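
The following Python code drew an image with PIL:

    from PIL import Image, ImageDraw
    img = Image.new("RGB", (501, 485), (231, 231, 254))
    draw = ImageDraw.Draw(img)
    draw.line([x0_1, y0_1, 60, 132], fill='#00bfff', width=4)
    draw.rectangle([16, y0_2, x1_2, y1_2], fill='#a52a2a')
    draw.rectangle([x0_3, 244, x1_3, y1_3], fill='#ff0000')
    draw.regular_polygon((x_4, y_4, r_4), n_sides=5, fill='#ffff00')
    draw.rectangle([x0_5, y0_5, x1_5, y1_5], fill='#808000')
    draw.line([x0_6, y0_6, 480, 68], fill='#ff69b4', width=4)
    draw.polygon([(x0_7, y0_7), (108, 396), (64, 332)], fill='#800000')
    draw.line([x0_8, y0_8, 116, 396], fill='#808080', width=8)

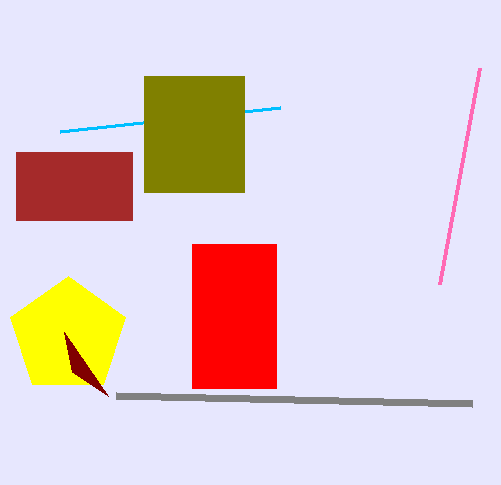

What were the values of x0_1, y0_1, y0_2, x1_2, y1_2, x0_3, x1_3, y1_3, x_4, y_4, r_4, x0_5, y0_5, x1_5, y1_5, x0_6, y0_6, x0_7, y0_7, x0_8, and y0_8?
x0_1 = 280
y0_1 = 108
y0_2 = 152
x1_2 = 132
y1_2 = 220
x0_3 = 192
x1_3 = 276
y1_3 = 388
x_4 = 68
y_4 = 336
r_4 = 60
x0_5 = 144
y0_5 = 76
x1_5 = 244
y1_5 = 192
x0_6 = 440
y0_6 = 284
x0_7 = 72
y0_7 = 372
x0_8 = 472
y0_8 = 404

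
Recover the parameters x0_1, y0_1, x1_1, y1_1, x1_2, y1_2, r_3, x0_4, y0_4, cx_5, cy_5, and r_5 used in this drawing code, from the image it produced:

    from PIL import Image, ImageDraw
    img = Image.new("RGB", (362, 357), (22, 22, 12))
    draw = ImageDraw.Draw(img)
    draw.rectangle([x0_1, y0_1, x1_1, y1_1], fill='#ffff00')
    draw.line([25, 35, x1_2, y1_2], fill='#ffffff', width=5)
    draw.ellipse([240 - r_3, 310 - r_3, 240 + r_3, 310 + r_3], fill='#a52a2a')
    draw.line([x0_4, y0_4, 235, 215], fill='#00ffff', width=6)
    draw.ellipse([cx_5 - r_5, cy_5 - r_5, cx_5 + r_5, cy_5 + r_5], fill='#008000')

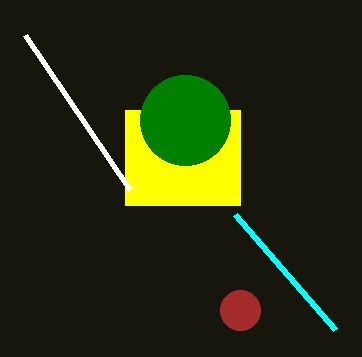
x0_1 = 125; y0_1 = 110; x1_1 = 240; y1_1 = 205; x1_2 = 130; y1_2 = 190; r_3 = 20; x0_4 = 335; y0_4 = 330; cx_5 = 185; cy_5 = 120; r_5 = 45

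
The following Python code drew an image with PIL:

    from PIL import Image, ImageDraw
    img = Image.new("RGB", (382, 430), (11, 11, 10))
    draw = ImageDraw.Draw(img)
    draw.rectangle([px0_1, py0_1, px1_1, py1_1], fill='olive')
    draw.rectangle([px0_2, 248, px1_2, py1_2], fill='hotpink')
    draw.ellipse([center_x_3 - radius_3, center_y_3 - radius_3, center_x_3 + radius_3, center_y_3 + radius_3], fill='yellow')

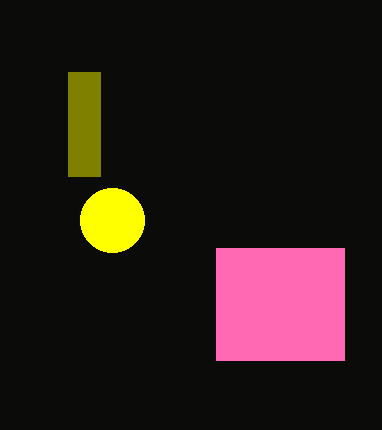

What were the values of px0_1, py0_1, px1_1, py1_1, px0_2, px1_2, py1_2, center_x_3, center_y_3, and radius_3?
px0_1 = 68, py0_1 = 72, px1_1 = 100, py1_1 = 176, px0_2 = 216, px1_2 = 344, py1_2 = 360, center_x_3 = 112, center_y_3 = 220, radius_3 = 32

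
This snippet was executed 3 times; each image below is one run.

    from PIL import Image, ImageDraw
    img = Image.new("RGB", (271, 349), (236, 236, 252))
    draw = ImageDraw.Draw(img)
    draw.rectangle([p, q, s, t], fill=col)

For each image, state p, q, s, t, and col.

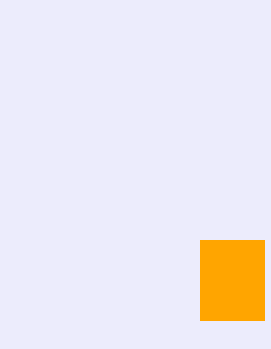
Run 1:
p = 200; q = 240; s = 264; t = 320; col = 'orange'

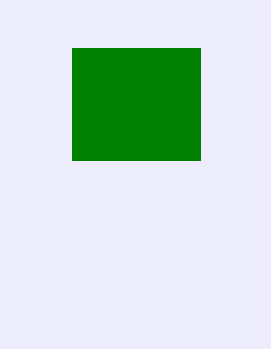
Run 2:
p = 72, q = 48, s = 200, t = 160, col = 'green'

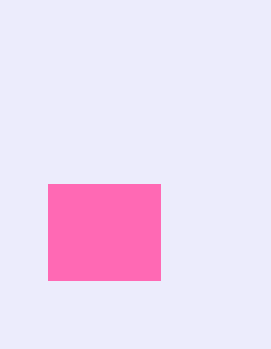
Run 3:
p = 48; q = 184; s = 160; t = 280; col = 'hotpink'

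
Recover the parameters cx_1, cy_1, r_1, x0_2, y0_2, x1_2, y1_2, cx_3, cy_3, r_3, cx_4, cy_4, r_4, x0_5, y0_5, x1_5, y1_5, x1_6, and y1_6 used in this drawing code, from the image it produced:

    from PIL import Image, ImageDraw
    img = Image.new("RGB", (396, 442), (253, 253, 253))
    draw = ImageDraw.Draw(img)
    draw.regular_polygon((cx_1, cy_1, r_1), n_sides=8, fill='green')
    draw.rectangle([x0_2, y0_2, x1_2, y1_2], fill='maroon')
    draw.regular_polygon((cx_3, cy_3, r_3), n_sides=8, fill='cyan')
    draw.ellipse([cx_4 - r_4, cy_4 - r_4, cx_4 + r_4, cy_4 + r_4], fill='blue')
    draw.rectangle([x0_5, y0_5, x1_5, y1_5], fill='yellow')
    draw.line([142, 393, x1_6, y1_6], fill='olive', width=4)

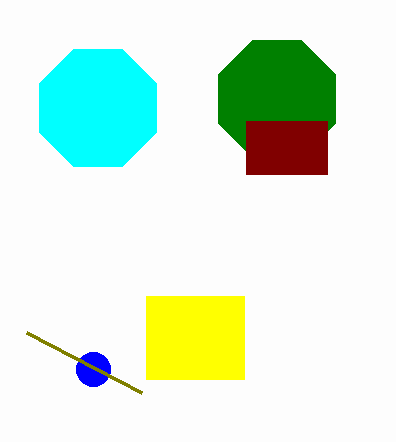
cx_1 = 277; cy_1 = 99; r_1 = 63; x0_2 = 246; y0_2 = 121; x1_2 = 327; y1_2 = 174; cx_3 = 98; cy_3 = 108; r_3 = 63; cx_4 = 93; cy_4 = 369; r_4 = 17; x0_5 = 146; y0_5 = 296; x1_5 = 244; y1_5 = 379; x1_6 = 27; y1_6 = 333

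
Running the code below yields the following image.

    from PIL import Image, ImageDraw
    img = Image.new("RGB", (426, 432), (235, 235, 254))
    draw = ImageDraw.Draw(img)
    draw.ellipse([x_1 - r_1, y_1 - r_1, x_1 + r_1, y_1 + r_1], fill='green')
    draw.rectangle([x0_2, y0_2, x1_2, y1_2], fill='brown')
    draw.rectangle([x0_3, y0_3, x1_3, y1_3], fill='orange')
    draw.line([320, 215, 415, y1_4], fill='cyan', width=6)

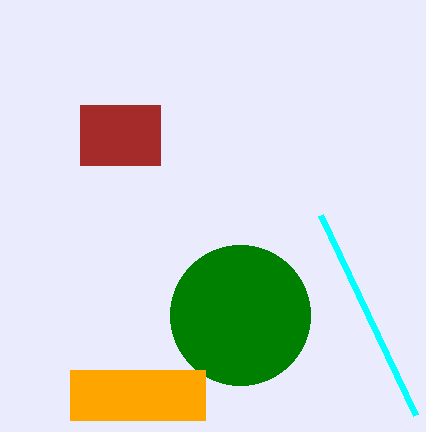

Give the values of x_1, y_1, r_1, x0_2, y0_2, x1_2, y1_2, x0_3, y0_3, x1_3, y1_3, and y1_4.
x_1 = 240; y_1 = 315; r_1 = 70; x0_2 = 80; y0_2 = 105; x1_2 = 160; y1_2 = 165; x0_3 = 70; y0_3 = 370; x1_3 = 205; y1_3 = 420; y1_4 = 415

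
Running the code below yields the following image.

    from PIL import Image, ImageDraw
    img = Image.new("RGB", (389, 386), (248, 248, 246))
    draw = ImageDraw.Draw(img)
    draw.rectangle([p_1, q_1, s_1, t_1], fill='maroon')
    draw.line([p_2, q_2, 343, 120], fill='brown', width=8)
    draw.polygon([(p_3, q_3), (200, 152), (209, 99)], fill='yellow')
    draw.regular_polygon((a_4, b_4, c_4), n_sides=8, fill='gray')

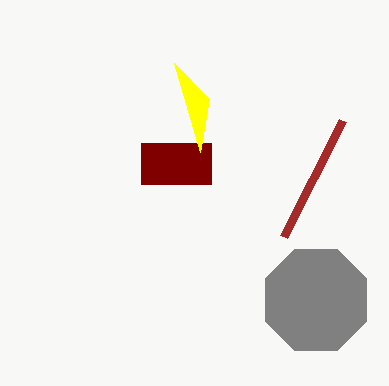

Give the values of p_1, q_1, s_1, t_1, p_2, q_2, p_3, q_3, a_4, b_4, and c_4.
p_1 = 141, q_1 = 143, s_1 = 211, t_1 = 184, p_2 = 284, q_2 = 236, p_3 = 174, q_3 = 63, a_4 = 316, b_4 = 300, c_4 = 55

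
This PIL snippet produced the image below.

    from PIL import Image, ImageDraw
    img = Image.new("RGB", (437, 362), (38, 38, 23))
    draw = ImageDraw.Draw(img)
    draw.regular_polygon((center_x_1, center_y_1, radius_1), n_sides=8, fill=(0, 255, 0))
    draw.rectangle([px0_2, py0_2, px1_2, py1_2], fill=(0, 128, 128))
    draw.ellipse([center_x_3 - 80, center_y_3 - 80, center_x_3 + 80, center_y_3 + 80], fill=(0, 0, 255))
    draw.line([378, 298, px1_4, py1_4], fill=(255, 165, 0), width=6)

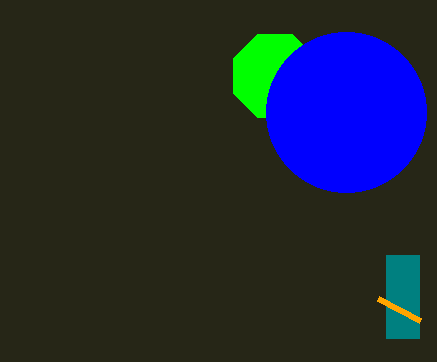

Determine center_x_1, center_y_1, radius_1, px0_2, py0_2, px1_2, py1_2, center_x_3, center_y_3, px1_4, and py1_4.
center_x_1 = 275, center_y_1 = 76, radius_1 = 45, px0_2 = 386, py0_2 = 255, px1_2 = 419, py1_2 = 338, center_x_3 = 346, center_y_3 = 112, px1_4 = 420, py1_4 = 320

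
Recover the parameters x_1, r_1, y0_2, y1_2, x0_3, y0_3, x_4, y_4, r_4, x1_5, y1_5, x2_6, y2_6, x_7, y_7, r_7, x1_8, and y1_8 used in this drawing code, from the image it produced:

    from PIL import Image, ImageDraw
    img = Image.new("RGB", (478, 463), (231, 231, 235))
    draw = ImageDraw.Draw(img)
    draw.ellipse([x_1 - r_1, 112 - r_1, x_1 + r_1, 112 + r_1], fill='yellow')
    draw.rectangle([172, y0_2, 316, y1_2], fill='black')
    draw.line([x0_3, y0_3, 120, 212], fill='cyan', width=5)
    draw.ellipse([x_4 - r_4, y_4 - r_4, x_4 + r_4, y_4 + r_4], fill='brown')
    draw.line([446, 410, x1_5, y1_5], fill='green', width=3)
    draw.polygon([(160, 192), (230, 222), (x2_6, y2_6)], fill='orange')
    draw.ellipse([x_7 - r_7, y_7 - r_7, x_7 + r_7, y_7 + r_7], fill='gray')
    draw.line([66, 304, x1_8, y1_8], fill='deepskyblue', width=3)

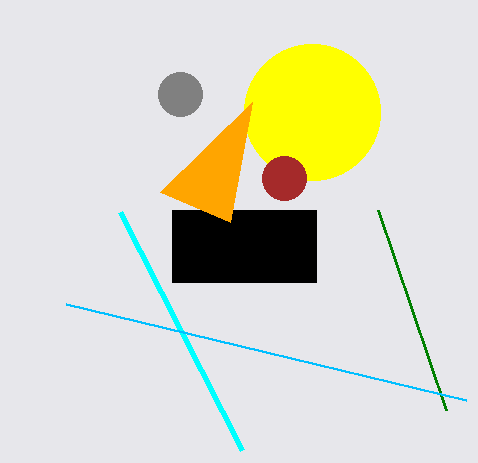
x_1 = 312, r_1 = 68, y0_2 = 210, y1_2 = 282, x0_3 = 242, y0_3 = 450, x_4 = 284, y_4 = 178, r_4 = 22, x1_5 = 378, y1_5 = 210, x2_6 = 252, y2_6 = 102, x_7 = 180, y_7 = 94, r_7 = 22, x1_8 = 466, y1_8 = 400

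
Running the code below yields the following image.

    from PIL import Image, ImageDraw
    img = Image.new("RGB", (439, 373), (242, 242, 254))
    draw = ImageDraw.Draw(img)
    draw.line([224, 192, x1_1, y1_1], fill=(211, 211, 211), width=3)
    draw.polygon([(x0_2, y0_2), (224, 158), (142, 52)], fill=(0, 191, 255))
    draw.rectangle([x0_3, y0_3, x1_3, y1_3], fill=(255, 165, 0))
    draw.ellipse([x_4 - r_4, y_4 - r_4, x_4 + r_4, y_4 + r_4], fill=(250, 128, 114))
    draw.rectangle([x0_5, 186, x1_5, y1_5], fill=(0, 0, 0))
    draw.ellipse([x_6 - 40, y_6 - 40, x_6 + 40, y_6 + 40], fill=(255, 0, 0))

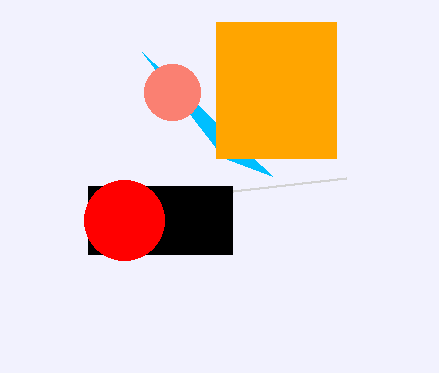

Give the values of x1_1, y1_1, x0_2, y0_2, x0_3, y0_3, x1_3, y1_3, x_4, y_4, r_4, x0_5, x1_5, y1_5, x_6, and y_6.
x1_1 = 346; y1_1 = 178; x0_2 = 272; y0_2 = 176; x0_3 = 216; y0_3 = 22; x1_3 = 336; y1_3 = 158; x_4 = 172; y_4 = 92; r_4 = 28; x0_5 = 88; x1_5 = 232; y1_5 = 254; x_6 = 124; y_6 = 220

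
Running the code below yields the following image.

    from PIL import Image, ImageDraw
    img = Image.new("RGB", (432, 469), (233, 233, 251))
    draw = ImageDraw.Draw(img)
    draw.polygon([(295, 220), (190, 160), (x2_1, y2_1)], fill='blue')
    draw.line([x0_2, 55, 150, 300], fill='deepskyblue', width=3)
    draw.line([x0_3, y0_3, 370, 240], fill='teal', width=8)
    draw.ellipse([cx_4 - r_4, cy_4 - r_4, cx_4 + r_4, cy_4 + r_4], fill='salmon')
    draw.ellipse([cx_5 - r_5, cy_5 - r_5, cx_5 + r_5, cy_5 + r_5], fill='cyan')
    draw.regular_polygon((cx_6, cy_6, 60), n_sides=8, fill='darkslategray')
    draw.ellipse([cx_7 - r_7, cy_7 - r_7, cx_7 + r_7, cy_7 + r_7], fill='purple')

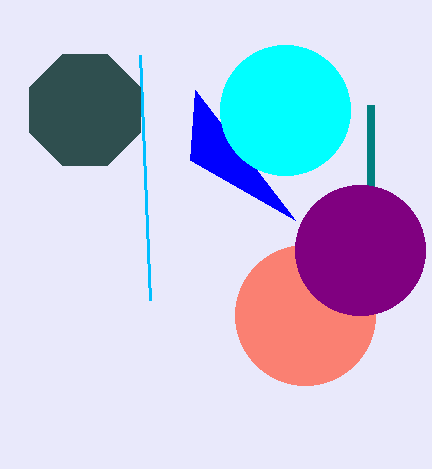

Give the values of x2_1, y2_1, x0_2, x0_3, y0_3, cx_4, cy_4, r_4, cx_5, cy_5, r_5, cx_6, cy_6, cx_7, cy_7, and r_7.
x2_1 = 195; y2_1 = 90; x0_2 = 140; x0_3 = 370; y0_3 = 105; cx_4 = 305; cy_4 = 315; r_4 = 70; cx_5 = 285; cy_5 = 110; r_5 = 65; cx_6 = 85; cy_6 = 110; cx_7 = 360; cy_7 = 250; r_7 = 65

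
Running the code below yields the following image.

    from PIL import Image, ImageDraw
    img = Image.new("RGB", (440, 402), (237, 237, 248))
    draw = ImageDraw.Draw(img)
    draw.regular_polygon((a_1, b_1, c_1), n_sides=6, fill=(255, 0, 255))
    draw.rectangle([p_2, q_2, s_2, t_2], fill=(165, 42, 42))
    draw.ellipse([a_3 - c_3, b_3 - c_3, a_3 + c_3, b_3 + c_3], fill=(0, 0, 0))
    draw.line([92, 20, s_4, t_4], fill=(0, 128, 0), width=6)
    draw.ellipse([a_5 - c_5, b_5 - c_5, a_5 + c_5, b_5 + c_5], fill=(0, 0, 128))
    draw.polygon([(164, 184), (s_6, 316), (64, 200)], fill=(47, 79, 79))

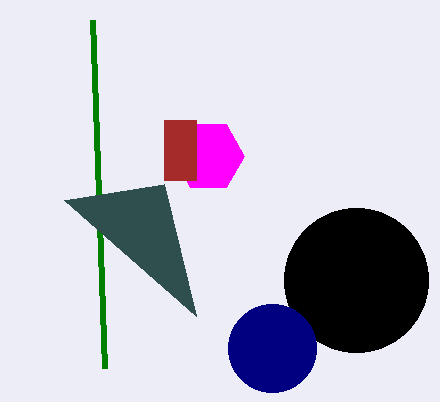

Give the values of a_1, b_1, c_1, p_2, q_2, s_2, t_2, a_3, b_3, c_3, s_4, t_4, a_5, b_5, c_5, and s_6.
a_1 = 208, b_1 = 156, c_1 = 36, p_2 = 164, q_2 = 120, s_2 = 196, t_2 = 180, a_3 = 356, b_3 = 280, c_3 = 72, s_4 = 104, t_4 = 368, a_5 = 272, b_5 = 348, c_5 = 44, s_6 = 196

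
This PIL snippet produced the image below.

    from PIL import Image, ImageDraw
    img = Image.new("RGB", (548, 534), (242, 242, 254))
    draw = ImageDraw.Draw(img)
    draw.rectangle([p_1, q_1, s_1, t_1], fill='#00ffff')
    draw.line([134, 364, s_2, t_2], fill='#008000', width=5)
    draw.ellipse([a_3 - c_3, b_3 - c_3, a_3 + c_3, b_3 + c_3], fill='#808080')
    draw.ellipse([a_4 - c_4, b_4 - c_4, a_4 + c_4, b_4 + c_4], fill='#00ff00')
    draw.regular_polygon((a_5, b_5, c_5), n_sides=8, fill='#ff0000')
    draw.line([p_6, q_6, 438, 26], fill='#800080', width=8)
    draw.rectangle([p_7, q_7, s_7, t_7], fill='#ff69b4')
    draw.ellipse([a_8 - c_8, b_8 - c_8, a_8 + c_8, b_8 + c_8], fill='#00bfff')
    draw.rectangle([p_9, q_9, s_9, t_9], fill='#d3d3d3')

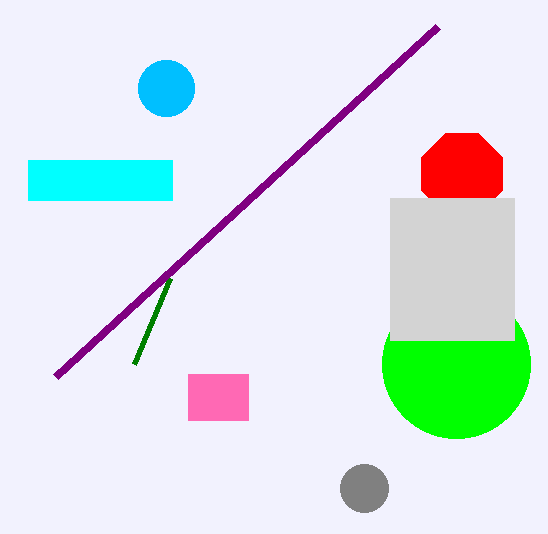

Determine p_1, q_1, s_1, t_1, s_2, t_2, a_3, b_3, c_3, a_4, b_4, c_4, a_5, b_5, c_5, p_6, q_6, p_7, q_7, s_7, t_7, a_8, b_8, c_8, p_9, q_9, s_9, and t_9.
p_1 = 28; q_1 = 160; s_1 = 172; t_1 = 200; s_2 = 170; t_2 = 278; a_3 = 364; b_3 = 488; c_3 = 24; a_4 = 456; b_4 = 364; c_4 = 74; a_5 = 462; b_5 = 174; c_5 = 44; p_6 = 56; q_6 = 376; p_7 = 188; q_7 = 374; s_7 = 248; t_7 = 420; a_8 = 166; b_8 = 88; c_8 = 28; p_9 = 390; q_9 = 198; s_9 = 514; t_9 = 340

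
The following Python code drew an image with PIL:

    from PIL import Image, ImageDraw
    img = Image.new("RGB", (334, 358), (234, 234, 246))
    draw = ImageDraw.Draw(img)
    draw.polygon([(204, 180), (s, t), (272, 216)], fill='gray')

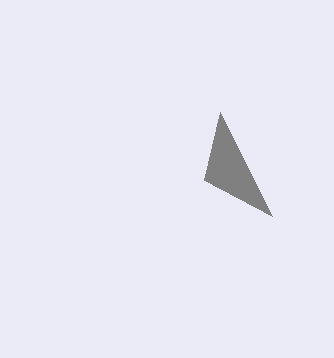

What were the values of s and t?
s = 220
t = 112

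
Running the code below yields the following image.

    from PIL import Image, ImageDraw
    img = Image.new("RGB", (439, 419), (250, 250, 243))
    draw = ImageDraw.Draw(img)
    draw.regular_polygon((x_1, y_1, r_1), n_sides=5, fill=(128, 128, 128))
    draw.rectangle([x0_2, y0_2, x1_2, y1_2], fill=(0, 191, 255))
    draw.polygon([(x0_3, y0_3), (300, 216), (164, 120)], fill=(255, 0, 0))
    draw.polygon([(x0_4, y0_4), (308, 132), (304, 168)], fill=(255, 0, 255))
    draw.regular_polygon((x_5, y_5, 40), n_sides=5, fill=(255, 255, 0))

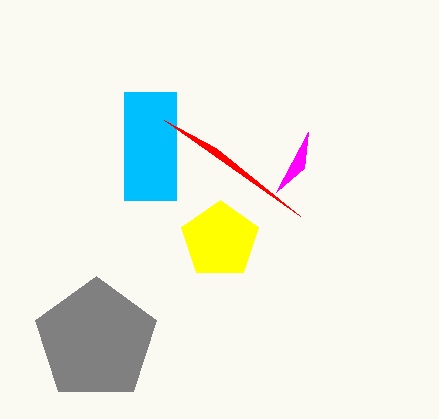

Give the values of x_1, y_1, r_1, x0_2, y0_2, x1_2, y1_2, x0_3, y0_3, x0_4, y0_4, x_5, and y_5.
x_1 = 96, y_1 = 340, r_1 = 64, x0_2 = 124, y0_2 = 92, x1_2 = 176, y1_2 = 200, x0_3 = 216, y0_3 = 148, x0_4 = 276, y0_4 = 192, x_5 = 220, y_5 = 240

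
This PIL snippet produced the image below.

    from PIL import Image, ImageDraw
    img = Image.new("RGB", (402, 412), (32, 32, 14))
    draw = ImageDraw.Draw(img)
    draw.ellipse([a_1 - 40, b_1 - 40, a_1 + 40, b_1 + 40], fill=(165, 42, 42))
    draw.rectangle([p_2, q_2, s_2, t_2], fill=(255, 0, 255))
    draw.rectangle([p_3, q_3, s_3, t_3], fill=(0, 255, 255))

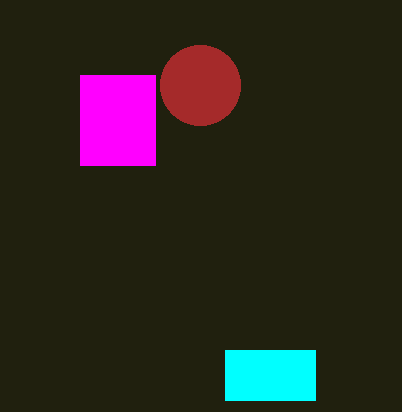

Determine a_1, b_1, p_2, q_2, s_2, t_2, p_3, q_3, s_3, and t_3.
a_1 = 200, b_1 = 85, p_2 = 80, q_2 = 75, s_2 = 155, t_2 = 165, p_3 = 225, q_3 = 350, s_3 = 315, t_3 = 400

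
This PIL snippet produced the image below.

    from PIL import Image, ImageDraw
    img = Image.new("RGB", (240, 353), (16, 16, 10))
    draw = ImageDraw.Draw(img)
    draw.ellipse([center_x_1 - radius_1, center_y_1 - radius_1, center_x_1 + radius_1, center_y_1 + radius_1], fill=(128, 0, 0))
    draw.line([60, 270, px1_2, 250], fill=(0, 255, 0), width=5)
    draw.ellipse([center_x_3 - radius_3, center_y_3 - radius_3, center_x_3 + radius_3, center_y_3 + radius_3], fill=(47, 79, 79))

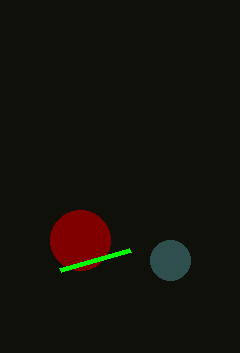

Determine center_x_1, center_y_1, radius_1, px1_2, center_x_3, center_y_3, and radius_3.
center_x_1 = 80; center_y_1 = 240; radius_1 = 30; px1_2 = 130; center_x_3 = 170; center_y_3 = 260; radius_3 = 20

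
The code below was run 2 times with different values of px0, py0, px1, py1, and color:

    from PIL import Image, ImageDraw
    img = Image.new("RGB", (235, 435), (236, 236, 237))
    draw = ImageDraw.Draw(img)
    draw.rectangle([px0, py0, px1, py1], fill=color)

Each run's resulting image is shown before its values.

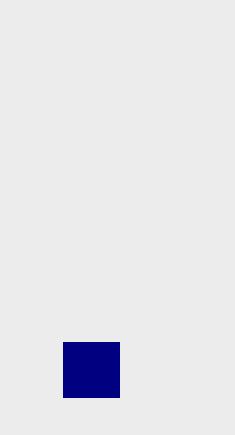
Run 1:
px0 = 63; py0 = 342; px1 = 119; py1 = 397; color = 'navy'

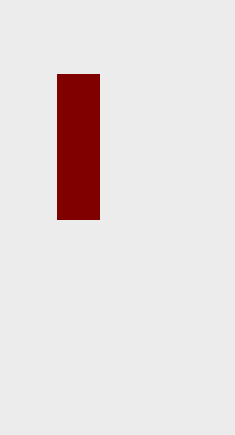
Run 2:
px0 = 57
py0 = 74
px1 = 99
py1 = 219
color = 'maroon'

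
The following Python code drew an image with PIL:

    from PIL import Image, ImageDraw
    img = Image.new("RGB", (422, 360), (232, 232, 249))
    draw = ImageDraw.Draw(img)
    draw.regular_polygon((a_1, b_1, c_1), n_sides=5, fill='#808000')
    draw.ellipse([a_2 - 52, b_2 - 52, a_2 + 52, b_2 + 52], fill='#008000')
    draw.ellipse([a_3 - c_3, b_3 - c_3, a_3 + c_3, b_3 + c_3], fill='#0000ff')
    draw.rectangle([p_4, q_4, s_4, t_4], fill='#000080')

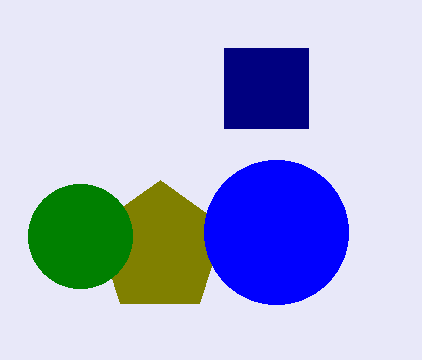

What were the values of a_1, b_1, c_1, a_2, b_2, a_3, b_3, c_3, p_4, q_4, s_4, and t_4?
a_1 = 160, b_1 = 248, c_1 = 68, a_2 = 80, b_2 = 236, a_3 = 276, b_3 = 232, c_3 = 72, p_4 = 224, q_4 = 48, s_4 = 308, t_4 = 128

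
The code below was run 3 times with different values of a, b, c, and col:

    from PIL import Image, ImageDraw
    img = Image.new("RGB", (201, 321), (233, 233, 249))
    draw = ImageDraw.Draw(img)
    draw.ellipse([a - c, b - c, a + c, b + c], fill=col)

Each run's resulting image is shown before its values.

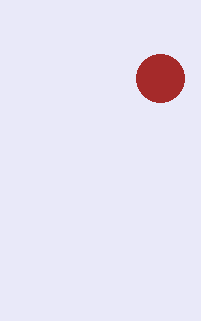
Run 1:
a = 160; b = 78; c = 24; col = 'brown'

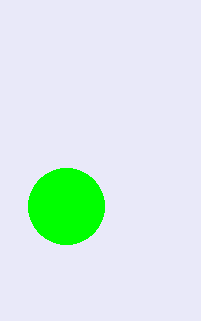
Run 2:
a = 66
b = 206
c = 38
col = 'lime'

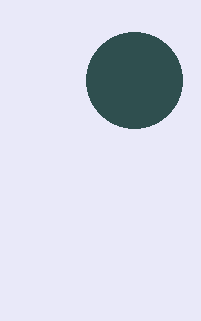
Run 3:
a = 134
b = 80
c = 48
col = 'darkslategray'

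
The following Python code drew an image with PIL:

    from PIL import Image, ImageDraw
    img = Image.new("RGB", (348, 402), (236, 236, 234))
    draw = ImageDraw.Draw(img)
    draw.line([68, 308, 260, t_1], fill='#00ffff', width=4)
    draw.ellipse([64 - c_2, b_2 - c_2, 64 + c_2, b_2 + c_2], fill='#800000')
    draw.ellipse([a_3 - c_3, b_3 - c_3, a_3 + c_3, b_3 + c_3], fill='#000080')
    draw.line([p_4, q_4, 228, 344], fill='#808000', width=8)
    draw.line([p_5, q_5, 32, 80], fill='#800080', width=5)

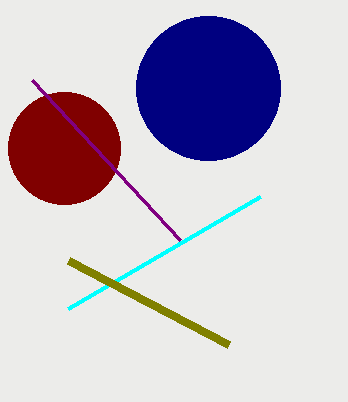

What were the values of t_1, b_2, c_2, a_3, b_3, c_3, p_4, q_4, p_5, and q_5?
t_1 = 196
b_2 = 148
c_2 = 56
a_3 = 208
b_3 = 88
c_3 = 72
p_4 = 68
q_4 = 260
p_5 = 180
q_5 = 240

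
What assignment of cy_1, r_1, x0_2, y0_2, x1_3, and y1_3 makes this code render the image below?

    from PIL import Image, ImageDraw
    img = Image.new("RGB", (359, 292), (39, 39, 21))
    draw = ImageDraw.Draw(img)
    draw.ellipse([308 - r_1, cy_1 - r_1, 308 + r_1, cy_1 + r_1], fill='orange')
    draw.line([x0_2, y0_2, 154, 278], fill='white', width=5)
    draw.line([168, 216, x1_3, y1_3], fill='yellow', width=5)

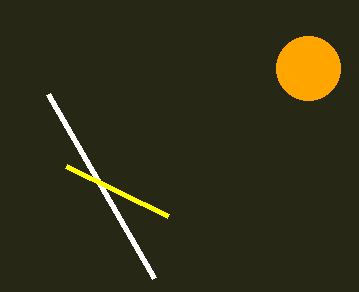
cy_1 = 68
r_1 = 32
x0_2 = 48
y0_2 = 94
x1_3 = 66
y1_3 = 166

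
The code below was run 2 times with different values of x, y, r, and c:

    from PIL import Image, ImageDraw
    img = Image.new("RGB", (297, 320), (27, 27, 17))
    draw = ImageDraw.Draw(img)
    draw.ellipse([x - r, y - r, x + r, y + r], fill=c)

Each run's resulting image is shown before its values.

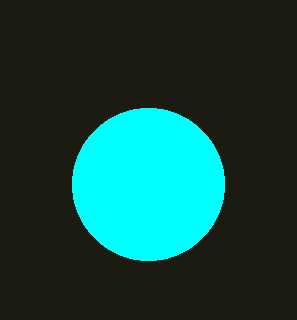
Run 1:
x = 148; y = 184; r = 76; c = 'cyan'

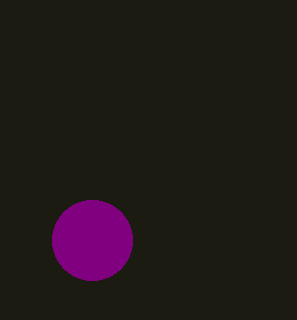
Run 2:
x = 92, y = 240, r = 40, c = 'purple'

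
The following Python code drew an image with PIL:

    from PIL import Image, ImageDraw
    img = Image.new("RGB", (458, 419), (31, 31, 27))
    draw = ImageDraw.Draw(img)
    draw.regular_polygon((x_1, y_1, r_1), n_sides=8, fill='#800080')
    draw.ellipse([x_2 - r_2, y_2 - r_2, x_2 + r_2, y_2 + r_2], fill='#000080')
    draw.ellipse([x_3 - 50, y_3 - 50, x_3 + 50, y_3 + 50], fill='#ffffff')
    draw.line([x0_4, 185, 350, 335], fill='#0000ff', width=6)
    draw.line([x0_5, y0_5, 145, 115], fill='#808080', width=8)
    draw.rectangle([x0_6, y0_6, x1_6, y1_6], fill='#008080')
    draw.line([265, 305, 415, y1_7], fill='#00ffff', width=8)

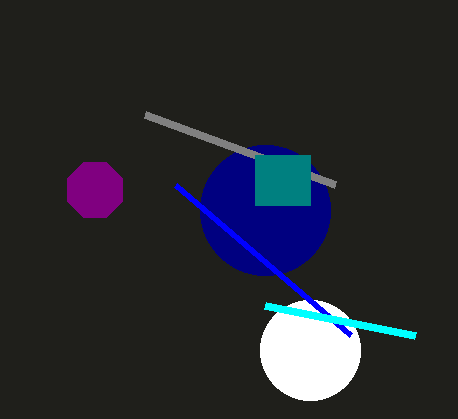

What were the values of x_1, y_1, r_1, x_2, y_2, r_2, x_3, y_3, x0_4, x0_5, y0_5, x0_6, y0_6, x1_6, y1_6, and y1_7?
x_1 = 95, y_1 = 190, r_1 = 30, x_2 = 265, y_2 = 210, r_2 = 65, x_3 = 310, y_3 = 350, x0_4 = 175, x0_5 = 335, y0_5 = 185, x0_6 = 255, y0_6 = 155, x1_6 = 310, y1_6 = 205, y1_7 = 335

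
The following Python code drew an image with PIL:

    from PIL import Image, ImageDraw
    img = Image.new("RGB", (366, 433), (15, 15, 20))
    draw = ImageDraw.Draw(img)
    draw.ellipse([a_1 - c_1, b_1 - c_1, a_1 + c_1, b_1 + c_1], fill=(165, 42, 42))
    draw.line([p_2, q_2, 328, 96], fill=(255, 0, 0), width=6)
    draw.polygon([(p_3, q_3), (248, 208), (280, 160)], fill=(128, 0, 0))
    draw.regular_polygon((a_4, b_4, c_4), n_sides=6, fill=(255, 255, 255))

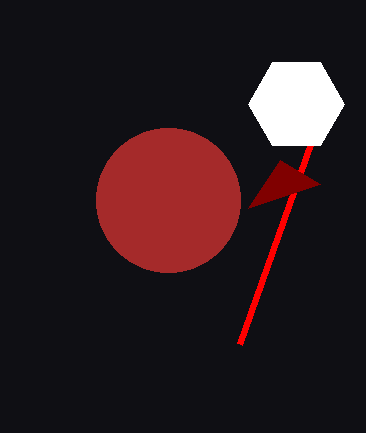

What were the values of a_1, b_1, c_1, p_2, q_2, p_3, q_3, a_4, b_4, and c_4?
a_1 = 168, b_1 = 200, c_1 = 72, p_2 = 240, q_2 = 344, p_3 = 320, q_3 = 184, a_4 = 296, b_4 = 104, c_4 = 48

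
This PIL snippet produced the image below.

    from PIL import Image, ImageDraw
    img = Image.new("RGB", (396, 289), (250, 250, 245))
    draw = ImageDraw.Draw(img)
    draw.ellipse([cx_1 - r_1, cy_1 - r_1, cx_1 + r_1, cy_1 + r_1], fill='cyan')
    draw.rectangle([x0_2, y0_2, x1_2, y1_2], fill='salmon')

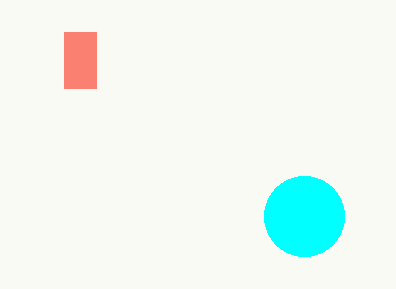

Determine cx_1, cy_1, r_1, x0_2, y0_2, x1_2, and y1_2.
cx_1 = 304, cy_1 = 216, r_1 = 40, x0_2 = 64, y0_2 = 32, x1_2 = 96, y1_2 = 88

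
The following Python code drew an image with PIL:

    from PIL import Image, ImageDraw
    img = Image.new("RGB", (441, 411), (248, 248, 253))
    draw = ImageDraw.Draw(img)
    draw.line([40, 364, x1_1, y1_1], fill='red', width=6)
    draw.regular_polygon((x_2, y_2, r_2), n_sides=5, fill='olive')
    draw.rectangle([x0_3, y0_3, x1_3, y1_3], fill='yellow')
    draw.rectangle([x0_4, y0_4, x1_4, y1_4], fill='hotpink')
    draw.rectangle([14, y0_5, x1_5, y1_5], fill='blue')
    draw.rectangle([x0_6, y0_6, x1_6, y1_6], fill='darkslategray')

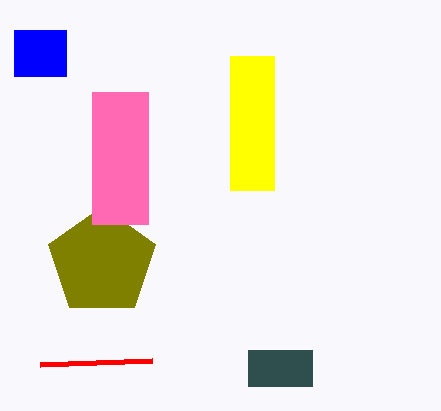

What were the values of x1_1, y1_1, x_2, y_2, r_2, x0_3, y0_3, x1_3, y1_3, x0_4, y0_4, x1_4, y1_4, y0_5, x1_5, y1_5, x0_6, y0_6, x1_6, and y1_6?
x1_1 = 152
y1_1 = 360
x_2 = 102
y_2 = 262
r_2 = 56
x0_3 = 230
y0_3 = 56
x1_3 = 274
y1_3 = 190
x0_4 = 92
y0_4 = 92
x1_4 = 148
y1_4 = 224
y0_5 = 30
x1_5 = 66
y1_5 = 76
x0_6 = 248
y0_6 = 350
x1_6 = 312
y1_6 = 386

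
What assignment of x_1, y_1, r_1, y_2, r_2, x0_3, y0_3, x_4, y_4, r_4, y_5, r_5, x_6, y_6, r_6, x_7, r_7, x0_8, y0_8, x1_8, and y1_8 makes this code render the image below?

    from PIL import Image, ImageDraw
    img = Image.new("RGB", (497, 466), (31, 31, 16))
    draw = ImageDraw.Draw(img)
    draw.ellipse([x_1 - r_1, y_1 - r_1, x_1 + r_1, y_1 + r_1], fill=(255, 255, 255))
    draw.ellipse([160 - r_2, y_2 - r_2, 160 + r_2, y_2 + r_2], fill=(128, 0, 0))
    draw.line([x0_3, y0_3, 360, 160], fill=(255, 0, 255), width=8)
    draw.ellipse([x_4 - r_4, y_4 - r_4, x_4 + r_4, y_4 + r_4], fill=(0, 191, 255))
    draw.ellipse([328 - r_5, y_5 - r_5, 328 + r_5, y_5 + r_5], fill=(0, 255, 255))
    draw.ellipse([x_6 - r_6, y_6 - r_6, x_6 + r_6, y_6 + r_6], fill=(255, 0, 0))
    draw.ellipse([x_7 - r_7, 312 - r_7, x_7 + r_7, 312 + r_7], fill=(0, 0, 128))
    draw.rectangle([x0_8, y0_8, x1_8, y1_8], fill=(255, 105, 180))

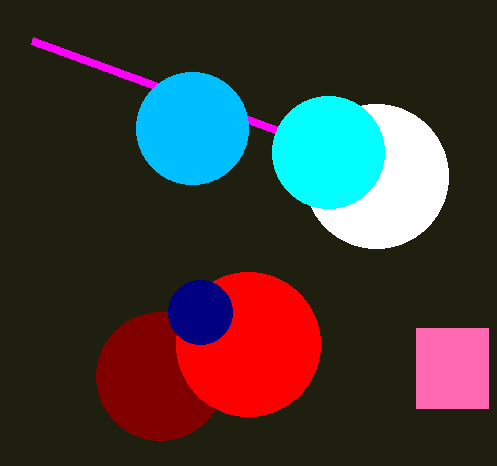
x_1 = 376, y_1 = 176, r_1 = 72, y_2 = 376, r_2 = 64, x0_3 = 32, y0_3 = 40, x_4 = 192, y_4 = 128, r_4 = 56, y_5 = 152, r_5 = 56, x_6 = 248, y_6 = 344, r_6 = 72, x_7 = 200, r_7 = 32, x0_8 = 416, y0_8 = 328, x1_8 = 488, y1_8 = 408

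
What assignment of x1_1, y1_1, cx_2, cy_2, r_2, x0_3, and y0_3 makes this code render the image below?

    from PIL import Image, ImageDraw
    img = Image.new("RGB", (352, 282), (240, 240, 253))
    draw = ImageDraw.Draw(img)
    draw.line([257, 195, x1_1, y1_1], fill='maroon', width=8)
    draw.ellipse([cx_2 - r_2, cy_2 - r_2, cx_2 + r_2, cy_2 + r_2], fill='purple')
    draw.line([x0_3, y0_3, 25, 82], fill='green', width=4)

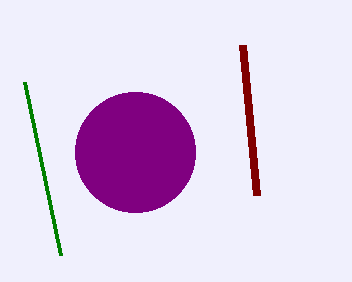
x1_1 = 243, y1_1 = 45, cx_2 = 135, cy_2 = 152, r_2 = 60, x0_3 = 61, y0_3 = 255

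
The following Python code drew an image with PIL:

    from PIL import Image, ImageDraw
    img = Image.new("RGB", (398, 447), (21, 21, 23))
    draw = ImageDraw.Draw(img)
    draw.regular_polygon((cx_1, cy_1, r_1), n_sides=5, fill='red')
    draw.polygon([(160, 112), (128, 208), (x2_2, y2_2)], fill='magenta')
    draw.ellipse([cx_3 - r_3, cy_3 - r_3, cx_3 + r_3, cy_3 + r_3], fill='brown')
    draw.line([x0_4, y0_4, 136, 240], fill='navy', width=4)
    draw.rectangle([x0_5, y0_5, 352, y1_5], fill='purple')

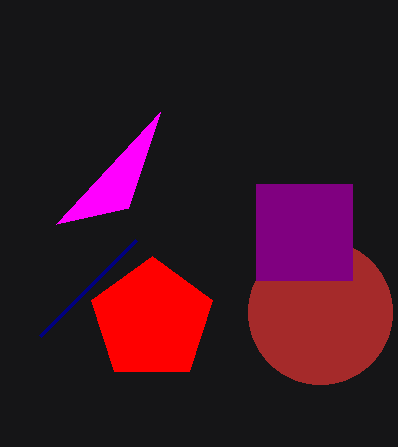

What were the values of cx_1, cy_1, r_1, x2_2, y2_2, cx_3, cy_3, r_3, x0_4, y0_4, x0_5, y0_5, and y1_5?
cx_1 = 152, cy_1 = 320, r_1 = 64, x2_2 = 56, y2_2 = 224, cx_3 = 320, cy_3 = 312, r_3 = 72, x0_4 = 40, y0_4 = 336, x0_5 = 256, y0_5 = 184, y1_5 = 280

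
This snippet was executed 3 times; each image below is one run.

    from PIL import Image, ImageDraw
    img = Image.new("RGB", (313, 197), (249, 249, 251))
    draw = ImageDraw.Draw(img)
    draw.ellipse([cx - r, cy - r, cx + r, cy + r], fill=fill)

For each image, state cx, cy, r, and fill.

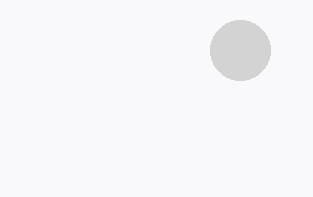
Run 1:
cx = 240
cy = 50
r = 30
fill = 'lightgray'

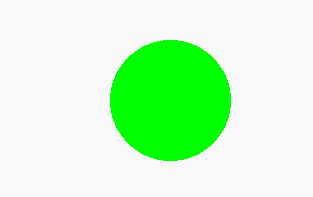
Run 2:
cx = 170, cy = 100, r = 60, fill = 'lime'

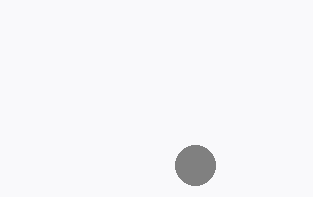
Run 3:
cx = 195
cy = 165
r = 20
fill = 'gray'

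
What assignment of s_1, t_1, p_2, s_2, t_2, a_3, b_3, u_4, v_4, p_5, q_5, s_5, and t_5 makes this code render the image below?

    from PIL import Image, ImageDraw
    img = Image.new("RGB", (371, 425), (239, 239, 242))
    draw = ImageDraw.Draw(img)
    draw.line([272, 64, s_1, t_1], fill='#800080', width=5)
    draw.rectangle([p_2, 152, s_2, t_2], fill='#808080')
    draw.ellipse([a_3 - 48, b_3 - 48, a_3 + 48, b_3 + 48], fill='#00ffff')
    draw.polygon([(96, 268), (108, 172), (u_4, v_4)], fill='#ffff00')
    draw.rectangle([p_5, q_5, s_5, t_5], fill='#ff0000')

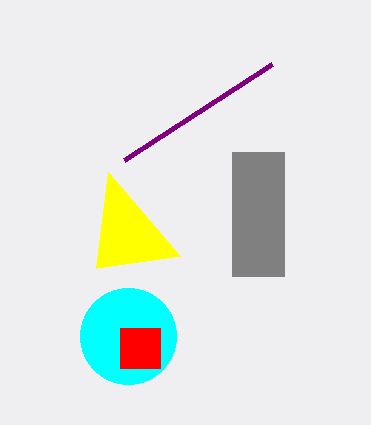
s_1 = 124; t_1 = 160; p_2 = 232; s_2 = 284; t_2 = 276; a_3 = 128; b_3 = 336; u_4 = 180; v_4 = 256; p_5 = 120; q_5 = 328; s_5 = 160; t_5 = 368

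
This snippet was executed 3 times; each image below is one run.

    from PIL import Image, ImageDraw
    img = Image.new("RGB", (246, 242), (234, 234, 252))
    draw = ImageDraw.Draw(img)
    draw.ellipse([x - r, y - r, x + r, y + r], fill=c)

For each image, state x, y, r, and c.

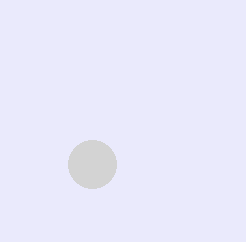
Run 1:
x = 92
y = 164
r = 24
c = 'lightgray'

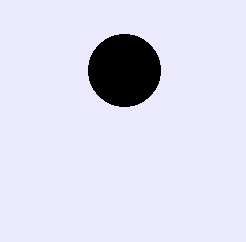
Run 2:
x = 124
y = 70
r = 36
c = 'black'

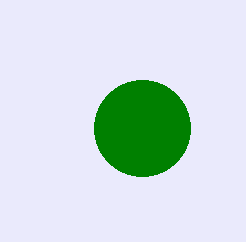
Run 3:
x = 142; y = 128; r = 48; c = 'green'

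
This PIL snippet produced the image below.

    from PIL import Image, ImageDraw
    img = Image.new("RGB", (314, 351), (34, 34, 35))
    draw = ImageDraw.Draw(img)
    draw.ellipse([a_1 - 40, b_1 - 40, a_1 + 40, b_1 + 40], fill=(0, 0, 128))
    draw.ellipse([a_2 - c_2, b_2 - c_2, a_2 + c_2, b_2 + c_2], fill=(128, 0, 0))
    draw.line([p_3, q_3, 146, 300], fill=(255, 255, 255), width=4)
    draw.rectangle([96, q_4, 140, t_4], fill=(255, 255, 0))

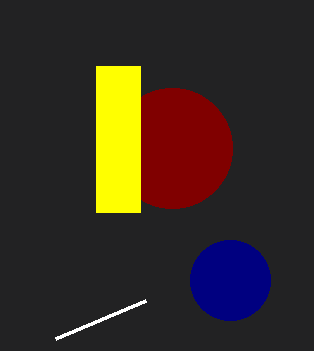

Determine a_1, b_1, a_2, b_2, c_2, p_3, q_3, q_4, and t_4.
a_1 = 230, b_1 = 280, a_2 = 172, b_2 = 148, c_2 = 60, p_3 = 56, q_3 = 338, q_4 = 66, t_4 = 212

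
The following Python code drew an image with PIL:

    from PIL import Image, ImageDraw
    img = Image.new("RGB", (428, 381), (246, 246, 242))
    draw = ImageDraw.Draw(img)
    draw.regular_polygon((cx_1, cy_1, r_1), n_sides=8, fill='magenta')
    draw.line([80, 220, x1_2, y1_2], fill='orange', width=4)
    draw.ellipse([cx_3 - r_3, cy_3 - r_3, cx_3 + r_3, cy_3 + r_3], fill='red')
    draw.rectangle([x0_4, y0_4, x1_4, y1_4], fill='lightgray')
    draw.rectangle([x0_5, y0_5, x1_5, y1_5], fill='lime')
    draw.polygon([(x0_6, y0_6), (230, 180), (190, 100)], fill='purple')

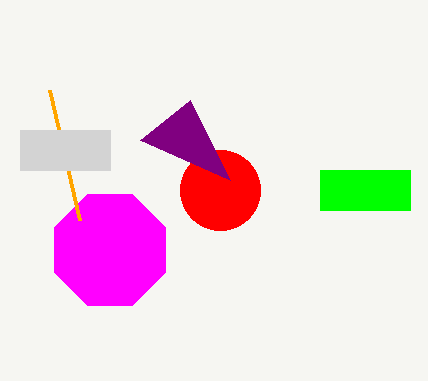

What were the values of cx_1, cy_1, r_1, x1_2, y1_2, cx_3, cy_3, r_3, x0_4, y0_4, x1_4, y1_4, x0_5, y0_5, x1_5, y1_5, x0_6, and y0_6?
cx_1 = 110, cy_1 = 250, r_1 = 60, x1_2 = 50, y1_2 = 90, cx_3 = 220, cy_3 = 190, r_3 = 40, x0_4 = 20, y0_4 = 130, x1_4 = 110, y1_4 = 170, x0_5 = 320, y0_5 = 170, x1_5 = 410, y1_5 = 210, x0_6 = 140, y0_6 = 140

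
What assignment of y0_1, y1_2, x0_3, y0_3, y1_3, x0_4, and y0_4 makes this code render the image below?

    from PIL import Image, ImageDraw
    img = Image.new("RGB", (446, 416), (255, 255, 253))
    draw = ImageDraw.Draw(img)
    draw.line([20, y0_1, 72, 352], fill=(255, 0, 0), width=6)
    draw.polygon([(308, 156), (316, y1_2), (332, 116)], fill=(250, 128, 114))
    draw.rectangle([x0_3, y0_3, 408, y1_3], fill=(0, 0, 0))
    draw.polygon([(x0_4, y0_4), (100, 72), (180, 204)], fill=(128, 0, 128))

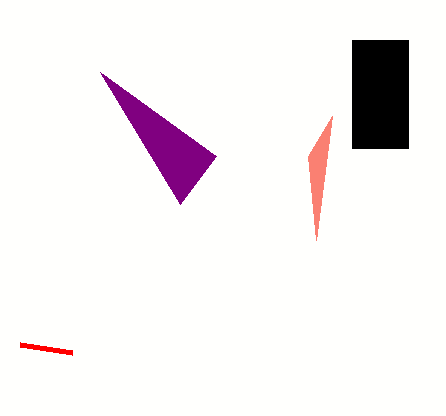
y0_1 = 344
y1_2 = 240
x0_3 = 352
y0_3 = 40
y1_3 = 148
x0_4 = 216
y0_4 = 156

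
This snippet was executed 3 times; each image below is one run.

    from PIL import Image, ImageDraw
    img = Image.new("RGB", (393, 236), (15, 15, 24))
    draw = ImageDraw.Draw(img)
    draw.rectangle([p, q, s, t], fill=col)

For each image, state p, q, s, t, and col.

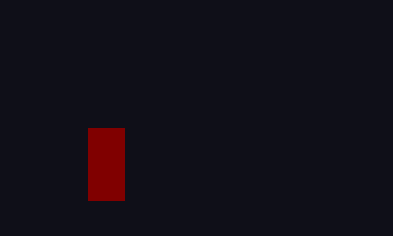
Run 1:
p = 88
q = 128
s = 124
t = 200
col = 'maroon'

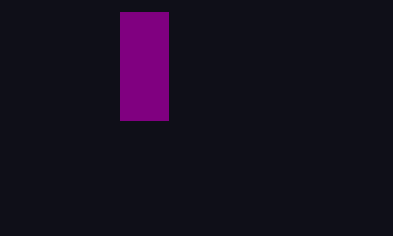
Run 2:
p = 120; q = 12; s = 168; t = 120; col = 'purple'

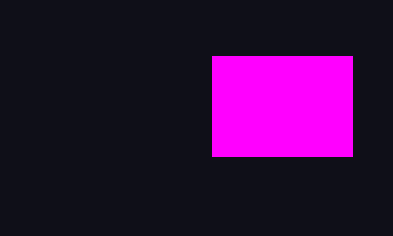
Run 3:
p = 212
q = 56
s = 352
t = 156
col = 'magenta'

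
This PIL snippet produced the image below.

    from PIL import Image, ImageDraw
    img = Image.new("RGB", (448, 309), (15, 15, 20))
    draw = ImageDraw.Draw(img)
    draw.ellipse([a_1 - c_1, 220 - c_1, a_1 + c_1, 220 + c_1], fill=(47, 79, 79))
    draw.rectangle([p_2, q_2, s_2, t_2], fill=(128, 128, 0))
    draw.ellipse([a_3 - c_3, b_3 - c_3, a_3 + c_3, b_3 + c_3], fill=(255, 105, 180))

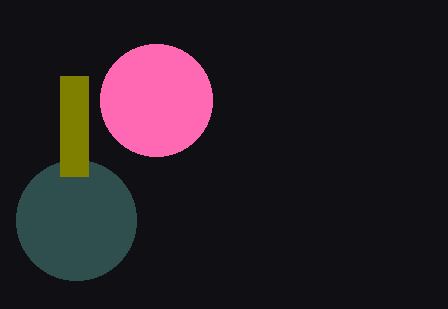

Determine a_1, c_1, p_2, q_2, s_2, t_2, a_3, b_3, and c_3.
a_1 = 76; c_1 = 60; p_2 = 60; q_2 = 76; s_2 = 88; t_2 = 176; a_3 = 156; b_3 = 100; c_3 = 56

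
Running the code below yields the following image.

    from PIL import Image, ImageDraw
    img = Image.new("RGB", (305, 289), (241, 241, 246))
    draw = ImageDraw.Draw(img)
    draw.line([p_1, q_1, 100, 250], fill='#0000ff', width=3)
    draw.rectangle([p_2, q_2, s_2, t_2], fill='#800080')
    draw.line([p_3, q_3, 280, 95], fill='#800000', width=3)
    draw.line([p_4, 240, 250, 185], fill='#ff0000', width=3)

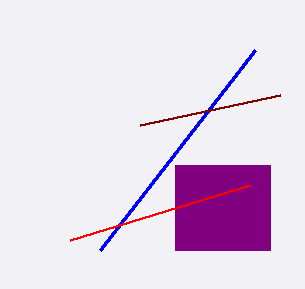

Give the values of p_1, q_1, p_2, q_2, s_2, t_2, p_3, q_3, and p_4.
p_1 = 255
q_1 = 50
p_2 = 175
q_2 = 165
s_2 = 270
t_2 = 250
p_3 = 140
q_3 = 125
p_4 = 70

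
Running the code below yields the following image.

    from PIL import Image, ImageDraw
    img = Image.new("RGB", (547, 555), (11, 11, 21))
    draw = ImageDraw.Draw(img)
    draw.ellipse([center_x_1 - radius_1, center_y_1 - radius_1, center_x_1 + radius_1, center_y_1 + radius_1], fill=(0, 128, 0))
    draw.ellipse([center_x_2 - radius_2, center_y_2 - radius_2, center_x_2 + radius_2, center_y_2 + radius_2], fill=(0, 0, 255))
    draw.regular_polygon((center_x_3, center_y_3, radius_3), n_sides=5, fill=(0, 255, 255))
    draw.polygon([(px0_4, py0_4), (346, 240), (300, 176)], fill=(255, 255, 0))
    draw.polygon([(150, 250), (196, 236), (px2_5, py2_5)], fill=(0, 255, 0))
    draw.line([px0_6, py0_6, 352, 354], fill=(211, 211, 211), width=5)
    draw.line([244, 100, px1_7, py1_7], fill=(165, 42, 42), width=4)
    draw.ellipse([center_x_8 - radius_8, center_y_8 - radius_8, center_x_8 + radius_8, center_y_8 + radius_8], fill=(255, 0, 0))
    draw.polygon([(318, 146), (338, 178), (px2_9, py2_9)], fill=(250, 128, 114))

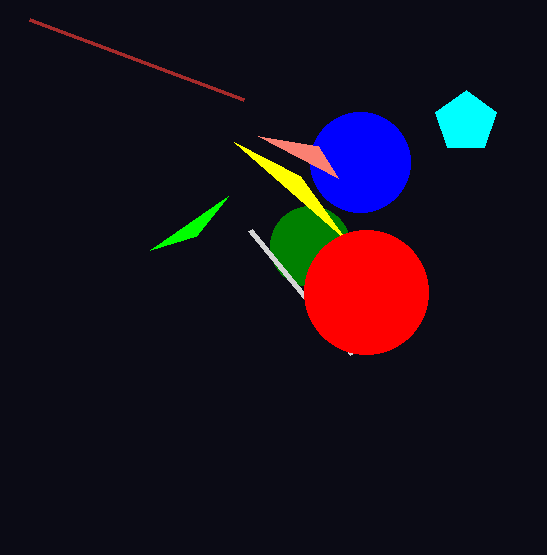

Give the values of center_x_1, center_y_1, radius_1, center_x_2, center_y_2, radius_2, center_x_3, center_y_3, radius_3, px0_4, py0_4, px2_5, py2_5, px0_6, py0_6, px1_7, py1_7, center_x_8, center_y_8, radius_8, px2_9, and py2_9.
center_x_1 = 310
center_y_1 = 246
radius_1 = 40
center_x_2 = 360
center_y_2 = 162
radius_2 = 50
center_x_3 = 466
center_y_3 = 122
radius_3 = 32
px0_4 = 234
py0_4 = 142
px2_5 = 228
py2_5 = 196
px0_6 = 250
py0_6 = 230
px1_7 = 30
py1_7 = 20
center_x_8 = 366
center_y_8 = 292
radius_8 = 62
px2_9 = 258
py2_9 = 136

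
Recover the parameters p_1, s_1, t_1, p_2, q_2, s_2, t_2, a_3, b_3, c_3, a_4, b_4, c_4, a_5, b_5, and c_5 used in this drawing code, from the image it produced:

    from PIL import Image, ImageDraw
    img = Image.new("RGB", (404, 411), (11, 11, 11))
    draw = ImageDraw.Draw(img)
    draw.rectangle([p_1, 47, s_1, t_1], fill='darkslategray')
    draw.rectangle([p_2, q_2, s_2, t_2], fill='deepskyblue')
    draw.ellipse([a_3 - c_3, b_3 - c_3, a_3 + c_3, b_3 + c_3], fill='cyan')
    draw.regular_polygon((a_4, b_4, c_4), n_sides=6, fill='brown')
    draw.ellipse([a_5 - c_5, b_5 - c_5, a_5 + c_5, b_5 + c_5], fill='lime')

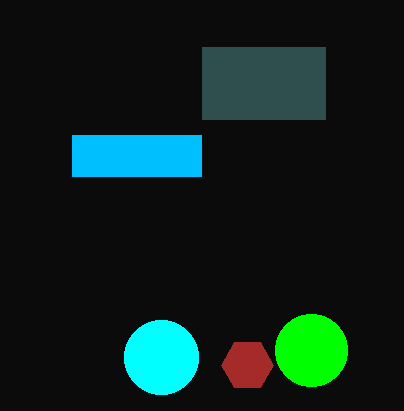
p_1 = 202
s_1 = 325
t_1 = 119
p_2 = 72
q_2 = 135
s_2 = 201
t_2 = 176
a_3 = 161
b_3 = 357
c_3 = 37
a_4 = 247
b_4 = 365
c_4 = 26
a_5 = 311
b_5 = 350
c_5 = 36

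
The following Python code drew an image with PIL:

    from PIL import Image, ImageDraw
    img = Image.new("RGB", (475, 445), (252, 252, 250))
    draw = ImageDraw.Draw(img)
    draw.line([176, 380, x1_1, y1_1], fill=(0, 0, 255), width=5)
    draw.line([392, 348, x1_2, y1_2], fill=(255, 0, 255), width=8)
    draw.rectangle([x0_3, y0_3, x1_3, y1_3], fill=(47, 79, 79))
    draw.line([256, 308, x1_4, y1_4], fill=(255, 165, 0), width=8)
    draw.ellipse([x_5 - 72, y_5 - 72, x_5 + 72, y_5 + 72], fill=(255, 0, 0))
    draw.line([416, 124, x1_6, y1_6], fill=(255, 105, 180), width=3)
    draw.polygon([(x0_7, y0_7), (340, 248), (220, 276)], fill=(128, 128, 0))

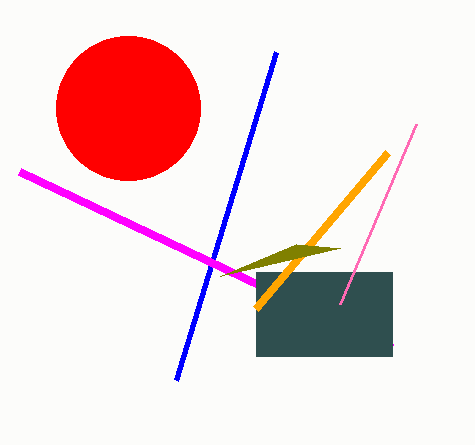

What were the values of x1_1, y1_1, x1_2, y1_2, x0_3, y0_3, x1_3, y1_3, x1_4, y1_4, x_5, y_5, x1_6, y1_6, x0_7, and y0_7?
x1_1 = 276, y1_1 = 52, x1_2 = 20, y1_2 = 172, x0_3 = 256, y0_3 = 272, x1_3 = 392, y1_3 = 356, x1_4 = 388, y1_4 = 152, x_5 = 128, y_5 = 108, x1_6 = 340, y1_6 = 304, x0_7 = 296, y0_7 = 244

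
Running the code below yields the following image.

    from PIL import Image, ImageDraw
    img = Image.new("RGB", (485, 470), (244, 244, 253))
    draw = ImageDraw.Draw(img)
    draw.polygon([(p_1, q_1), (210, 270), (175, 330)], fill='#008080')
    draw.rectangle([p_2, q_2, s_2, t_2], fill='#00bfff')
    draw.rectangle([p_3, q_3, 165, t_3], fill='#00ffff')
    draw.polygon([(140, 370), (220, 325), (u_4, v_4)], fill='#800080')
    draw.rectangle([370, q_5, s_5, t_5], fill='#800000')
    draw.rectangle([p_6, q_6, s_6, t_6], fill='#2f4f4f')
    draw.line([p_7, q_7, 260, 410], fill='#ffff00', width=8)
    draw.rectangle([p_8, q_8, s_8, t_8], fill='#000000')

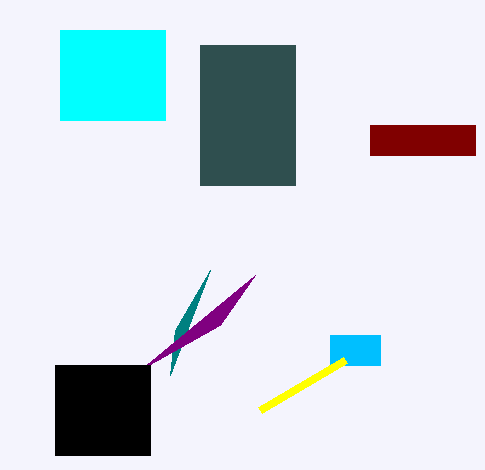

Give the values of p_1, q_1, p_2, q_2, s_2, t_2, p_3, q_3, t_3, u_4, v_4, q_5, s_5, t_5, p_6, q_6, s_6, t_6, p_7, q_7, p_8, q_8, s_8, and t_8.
p_1 = 170; q_1 = 375; p_2 = 330; q_2 = 335; s_2 = 380; t_2 = 365; p_3 = 60; q_3 = 30; t_3 = 120; u_4 = 255; v_4 = 275; q_5 = 125; s_5 = 475; t_5 = 155; p_6 = 200; q_6 = 45; s_6 = 295; t_6 = 185; p_7 = 345; q_7 = 360; p_8 = 55; q_8 = 365; s_8 = 150; t_8 = 455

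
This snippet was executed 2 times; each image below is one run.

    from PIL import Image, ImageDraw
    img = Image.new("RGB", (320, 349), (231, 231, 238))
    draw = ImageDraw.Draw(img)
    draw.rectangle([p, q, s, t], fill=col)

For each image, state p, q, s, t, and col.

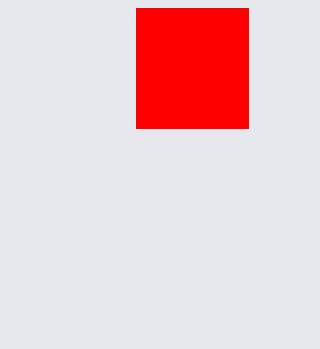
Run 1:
p = 136
q = 8
s = 248
t = 128
col = 'red'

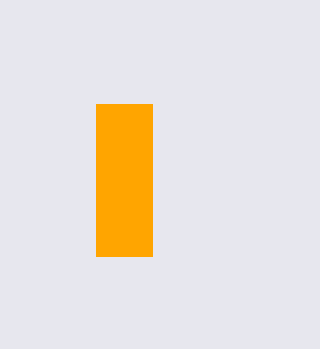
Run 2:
p = 96; q = 104; s = 152; t = 256; col = 'orange'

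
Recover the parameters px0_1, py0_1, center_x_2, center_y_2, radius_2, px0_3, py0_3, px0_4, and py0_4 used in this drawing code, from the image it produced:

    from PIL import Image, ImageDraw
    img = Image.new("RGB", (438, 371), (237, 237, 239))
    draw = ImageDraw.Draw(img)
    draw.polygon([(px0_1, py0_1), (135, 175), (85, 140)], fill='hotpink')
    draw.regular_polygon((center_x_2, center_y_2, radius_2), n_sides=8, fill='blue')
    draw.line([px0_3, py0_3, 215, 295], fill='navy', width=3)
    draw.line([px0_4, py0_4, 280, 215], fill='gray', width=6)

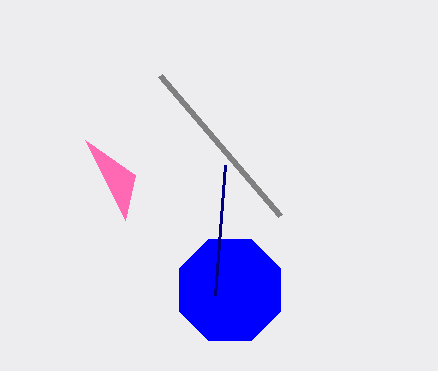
px0_1 = 125, py0_1 = 220, center_x_2 = 230, center_y_2 = 290, radius_2 = 55, px0_3 = 225, py0_3 = 165, px0_4 = 160, py0_4 = 75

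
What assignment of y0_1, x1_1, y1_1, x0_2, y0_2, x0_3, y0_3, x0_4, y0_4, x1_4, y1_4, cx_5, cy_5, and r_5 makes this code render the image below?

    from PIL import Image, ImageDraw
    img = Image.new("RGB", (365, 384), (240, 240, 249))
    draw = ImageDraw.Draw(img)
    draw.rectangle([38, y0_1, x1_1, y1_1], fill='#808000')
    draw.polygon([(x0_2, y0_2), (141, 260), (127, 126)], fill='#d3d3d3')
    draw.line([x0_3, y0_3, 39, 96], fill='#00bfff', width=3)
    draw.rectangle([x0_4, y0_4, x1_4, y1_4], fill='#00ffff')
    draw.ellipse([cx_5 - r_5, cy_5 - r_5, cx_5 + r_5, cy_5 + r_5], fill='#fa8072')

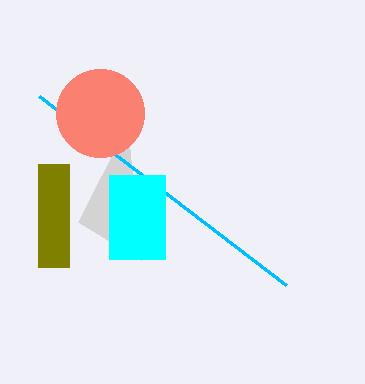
y0_1 = 164
x1_1 = 69
y1_1 = 267
x0_2 = 78
y0_2 = 222
x0_3 = 286
y0_3 = 285
x0_4 = 109
y0_4 = 175
x1_4 = 165
y1_4 = 259
cx_5 = 100
cy_5 = 113
r_5 = 44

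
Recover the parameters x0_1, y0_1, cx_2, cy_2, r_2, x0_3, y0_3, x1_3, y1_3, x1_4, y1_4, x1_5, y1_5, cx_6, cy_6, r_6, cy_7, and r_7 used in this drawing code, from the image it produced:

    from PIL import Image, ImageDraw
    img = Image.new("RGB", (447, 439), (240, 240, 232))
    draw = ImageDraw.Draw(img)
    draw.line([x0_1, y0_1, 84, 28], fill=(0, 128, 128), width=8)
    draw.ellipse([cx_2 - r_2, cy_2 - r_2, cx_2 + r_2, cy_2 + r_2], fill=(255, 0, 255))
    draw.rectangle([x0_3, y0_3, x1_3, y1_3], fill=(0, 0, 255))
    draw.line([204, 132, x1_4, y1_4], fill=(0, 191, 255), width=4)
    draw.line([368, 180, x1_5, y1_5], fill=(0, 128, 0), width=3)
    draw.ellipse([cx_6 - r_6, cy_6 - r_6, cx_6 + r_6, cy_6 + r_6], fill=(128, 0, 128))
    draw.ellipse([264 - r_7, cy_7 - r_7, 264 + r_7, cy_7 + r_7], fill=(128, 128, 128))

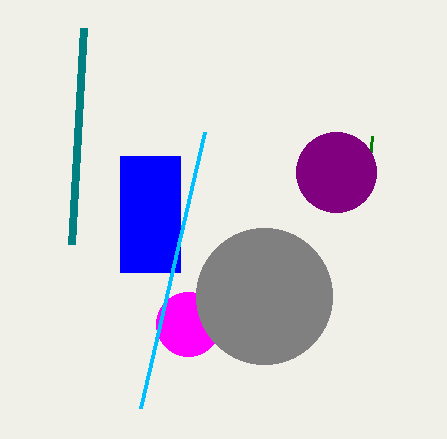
x0_1 = 72
y0_1 = 244
cx_2 = 188
cy_2 = 324
r_2 = 32
x0_3 = 120
y0_3 = 156
x1_3 = 180
y1_3 = 272
x1_4 = 140
y1_4 = 408
x1_5 = 372
y1_5 = 136
cx_6 = 336
cy_6 = 172
r_6 = 40
cy_7 = 296
r_7 = 68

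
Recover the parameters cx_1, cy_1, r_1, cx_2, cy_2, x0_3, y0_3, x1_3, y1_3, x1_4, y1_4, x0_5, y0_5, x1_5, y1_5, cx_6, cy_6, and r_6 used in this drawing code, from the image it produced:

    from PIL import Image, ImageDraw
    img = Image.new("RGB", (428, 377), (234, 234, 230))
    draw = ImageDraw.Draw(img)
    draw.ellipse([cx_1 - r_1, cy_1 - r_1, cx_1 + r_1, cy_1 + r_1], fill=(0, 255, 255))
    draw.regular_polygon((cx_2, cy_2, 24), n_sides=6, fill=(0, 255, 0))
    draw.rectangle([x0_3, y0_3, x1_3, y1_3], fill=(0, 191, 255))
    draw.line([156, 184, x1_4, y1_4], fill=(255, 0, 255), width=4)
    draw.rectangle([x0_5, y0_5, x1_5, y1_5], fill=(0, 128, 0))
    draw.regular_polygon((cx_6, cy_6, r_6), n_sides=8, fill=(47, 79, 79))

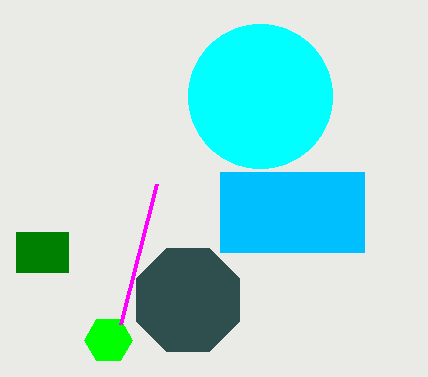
cx_1 = 260, cy_1 = 96, r_1 = 72, cx_2 = 108, cy_2 = 340, x0_3 = 220, y0_3 = 172, x1_3 = 364, y1_3 = 252, x1_4 = 120, y1_4 = 324, x0_5 = 16, y0_5 = 232, x1_5 = 68, y1_5 = 272, cx_6 = 188, cy_6 = 300, r_6 = 56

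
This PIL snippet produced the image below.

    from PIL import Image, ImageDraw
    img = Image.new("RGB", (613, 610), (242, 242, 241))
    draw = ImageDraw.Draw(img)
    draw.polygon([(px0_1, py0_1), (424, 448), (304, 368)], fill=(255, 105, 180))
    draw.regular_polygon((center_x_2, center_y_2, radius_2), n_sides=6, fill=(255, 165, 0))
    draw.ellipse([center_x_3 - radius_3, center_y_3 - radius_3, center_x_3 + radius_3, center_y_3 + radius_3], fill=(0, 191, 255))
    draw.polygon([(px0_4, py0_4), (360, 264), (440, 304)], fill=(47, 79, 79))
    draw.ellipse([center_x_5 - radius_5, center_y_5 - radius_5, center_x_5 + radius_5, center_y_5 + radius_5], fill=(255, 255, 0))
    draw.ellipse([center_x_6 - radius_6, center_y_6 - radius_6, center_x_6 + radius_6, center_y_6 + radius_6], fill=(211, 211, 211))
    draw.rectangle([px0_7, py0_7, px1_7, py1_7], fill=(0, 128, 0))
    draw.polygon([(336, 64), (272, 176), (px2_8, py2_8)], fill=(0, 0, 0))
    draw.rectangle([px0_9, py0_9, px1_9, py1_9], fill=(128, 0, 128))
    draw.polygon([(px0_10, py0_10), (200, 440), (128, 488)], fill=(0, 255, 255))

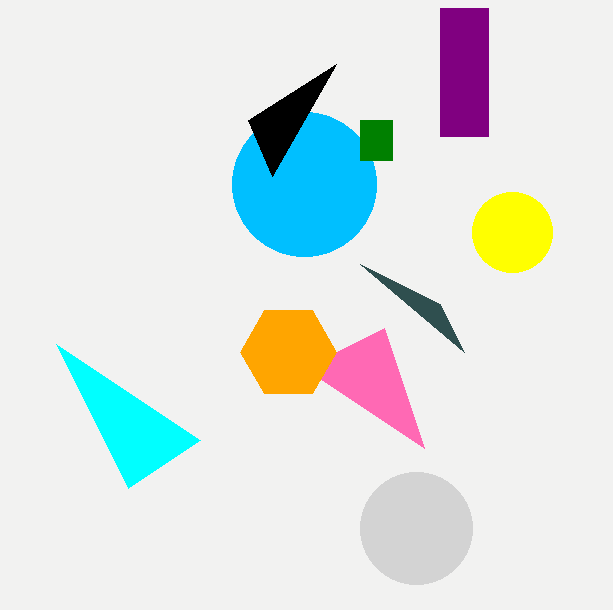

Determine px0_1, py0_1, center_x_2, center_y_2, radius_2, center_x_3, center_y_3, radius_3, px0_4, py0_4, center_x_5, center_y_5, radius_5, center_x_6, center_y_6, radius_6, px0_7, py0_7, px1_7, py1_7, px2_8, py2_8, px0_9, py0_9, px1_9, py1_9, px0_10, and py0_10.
px0_1 = 384, py0_1 = 328, center_x_2 = 288, center_y_2 = 352, radius_2 = 48, center_x_3 = 304, center_y_3 = 184, radius_3 = 72, px0_4 = 464, py0_4 = 352, center_x_5 = 512, center_y_5 = 232, radius_5 = 40, center_x_6 = 416, center_y_6 = 528, radius_6 = 56, px0_7 = 360, py0_7 = 120, px1_7 = 392, py1_7 = 160, px2_8 = 248, py2_8 = 120, px0_9 = 440, py0_9 = 8, px1_9 = 488, py1_9 = 136, px0_10 = 56, py0_10 = 344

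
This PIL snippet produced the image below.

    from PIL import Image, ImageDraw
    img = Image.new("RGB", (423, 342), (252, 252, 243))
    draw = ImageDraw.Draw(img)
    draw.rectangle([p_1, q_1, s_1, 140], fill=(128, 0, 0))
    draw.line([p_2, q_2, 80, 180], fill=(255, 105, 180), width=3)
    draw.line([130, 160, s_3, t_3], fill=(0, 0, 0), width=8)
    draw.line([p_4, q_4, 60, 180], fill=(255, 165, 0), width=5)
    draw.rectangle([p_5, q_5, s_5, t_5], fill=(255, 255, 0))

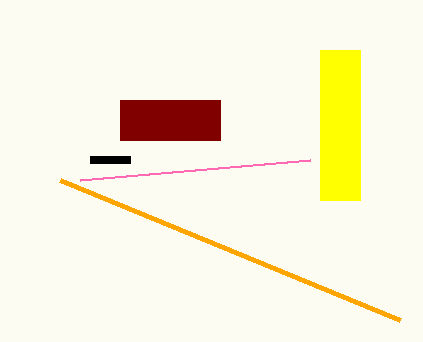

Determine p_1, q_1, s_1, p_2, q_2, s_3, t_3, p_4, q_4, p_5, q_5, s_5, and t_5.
p_1 = 120
q_1 = 100
s_1 = 220
p_2 = 310
q_2 = 160
s_3 = 90
t_3 = 160
p_4 = 400
q_4 = 320
p_5 = 320
q_5 = 50
s_5 = 360
t_5 = 200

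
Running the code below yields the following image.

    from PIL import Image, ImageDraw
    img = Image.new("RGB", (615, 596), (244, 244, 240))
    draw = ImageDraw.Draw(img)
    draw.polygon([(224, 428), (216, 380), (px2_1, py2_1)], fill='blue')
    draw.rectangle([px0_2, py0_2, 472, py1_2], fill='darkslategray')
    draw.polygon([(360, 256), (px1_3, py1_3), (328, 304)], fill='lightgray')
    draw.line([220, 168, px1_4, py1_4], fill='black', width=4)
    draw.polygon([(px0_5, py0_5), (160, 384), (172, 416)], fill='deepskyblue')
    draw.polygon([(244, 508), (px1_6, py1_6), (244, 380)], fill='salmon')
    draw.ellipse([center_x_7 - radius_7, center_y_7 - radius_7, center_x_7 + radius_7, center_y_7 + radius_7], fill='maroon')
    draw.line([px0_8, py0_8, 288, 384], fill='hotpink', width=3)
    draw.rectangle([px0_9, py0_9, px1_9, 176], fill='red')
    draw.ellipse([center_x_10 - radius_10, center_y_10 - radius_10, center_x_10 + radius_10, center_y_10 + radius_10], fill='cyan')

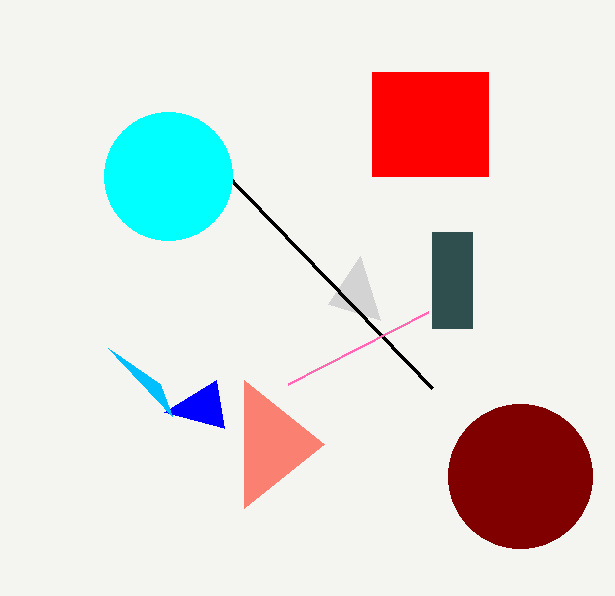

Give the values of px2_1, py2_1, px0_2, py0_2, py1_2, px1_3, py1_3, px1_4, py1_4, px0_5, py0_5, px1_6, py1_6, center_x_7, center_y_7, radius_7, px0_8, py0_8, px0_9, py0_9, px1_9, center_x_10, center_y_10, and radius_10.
px2_1 = 164
py2_1 = 412
px0_2 = 432
py0_2 = 232
py1_2 = 328
px1_3 = 380
py1_3 = 320
px1_4 = 432
py1_4 = 388
px0_5 = 108
py0_5 = 348
px1_6 = 324
py1_6 = 444
center_x_7 = 520
center_y_7 = 476
radius_7 = 72
px0_8 = 428
py0_8 = 312
px0_9 = 372
py0_9 = 72
px1_9 = 488
center_x_10 = 168
center_y_10 = 176
radius_10 = 64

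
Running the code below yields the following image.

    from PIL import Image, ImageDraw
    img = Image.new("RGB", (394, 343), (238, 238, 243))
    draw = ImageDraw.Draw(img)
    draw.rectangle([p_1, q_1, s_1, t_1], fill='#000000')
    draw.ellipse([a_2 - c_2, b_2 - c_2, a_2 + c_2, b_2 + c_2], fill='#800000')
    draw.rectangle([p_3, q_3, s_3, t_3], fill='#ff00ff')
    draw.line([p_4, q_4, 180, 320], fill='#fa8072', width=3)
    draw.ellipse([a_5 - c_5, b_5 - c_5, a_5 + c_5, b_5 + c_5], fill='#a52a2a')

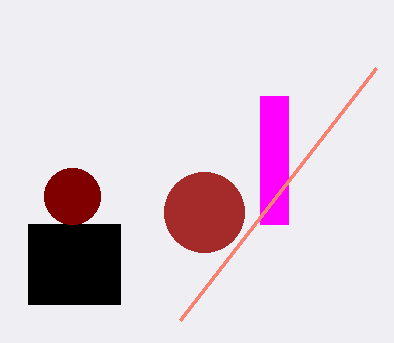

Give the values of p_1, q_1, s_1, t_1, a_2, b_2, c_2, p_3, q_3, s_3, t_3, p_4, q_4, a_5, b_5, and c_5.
p_1 = 28
q_1 = 224
s_1 = 120
t_1 = 304
a_2 = 72
b_2 = 196
c_2 = 28
p_3 = 260
q_3 = 96
s_3 = 288
t_3 = 224
p_4 = 376
q_4 = 68
a_5 = 204
b_5 = 212
c_5 = 40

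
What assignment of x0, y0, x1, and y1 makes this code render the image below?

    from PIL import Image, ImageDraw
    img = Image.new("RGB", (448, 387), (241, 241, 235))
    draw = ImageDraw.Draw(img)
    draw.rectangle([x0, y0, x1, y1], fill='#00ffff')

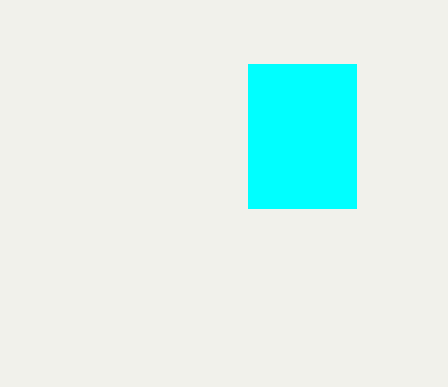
x0 = 248
y0 = 64
x1 = 356
y1 = 208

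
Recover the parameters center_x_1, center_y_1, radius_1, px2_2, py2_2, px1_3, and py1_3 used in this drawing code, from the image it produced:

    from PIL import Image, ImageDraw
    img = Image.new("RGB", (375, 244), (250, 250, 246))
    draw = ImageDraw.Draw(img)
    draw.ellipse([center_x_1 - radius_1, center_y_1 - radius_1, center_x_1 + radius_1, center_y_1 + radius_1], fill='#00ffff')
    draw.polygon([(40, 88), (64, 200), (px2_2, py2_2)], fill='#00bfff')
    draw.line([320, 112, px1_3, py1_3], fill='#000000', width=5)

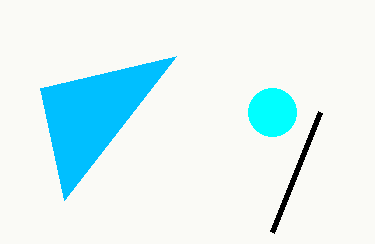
center_x_1 = 272
center_y_1 = 112
radius_1 = 24
px2_2 = 176
py2_2 = 56
px1_3 = 272
py1_3 = 232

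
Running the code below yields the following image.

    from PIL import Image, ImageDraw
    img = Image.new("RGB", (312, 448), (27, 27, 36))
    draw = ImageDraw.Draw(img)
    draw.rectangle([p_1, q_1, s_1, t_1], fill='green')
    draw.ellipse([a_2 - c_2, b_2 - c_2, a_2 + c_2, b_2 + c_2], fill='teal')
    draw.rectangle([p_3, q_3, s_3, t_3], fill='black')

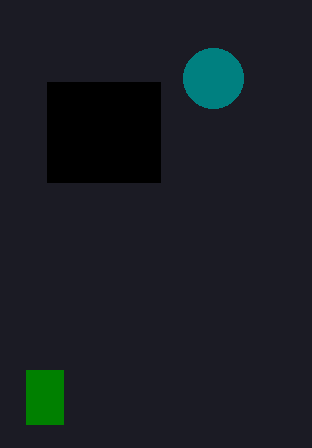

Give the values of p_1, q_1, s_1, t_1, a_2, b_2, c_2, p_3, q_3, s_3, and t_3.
p_1 = 26; q_1 = 370; s_1 = 63; t_1 = 424; a_2 = 213; b_2 = 78; c_2 = 30; p_3 = 47; q_3 = 82; s_3 = 160; t_3 = 182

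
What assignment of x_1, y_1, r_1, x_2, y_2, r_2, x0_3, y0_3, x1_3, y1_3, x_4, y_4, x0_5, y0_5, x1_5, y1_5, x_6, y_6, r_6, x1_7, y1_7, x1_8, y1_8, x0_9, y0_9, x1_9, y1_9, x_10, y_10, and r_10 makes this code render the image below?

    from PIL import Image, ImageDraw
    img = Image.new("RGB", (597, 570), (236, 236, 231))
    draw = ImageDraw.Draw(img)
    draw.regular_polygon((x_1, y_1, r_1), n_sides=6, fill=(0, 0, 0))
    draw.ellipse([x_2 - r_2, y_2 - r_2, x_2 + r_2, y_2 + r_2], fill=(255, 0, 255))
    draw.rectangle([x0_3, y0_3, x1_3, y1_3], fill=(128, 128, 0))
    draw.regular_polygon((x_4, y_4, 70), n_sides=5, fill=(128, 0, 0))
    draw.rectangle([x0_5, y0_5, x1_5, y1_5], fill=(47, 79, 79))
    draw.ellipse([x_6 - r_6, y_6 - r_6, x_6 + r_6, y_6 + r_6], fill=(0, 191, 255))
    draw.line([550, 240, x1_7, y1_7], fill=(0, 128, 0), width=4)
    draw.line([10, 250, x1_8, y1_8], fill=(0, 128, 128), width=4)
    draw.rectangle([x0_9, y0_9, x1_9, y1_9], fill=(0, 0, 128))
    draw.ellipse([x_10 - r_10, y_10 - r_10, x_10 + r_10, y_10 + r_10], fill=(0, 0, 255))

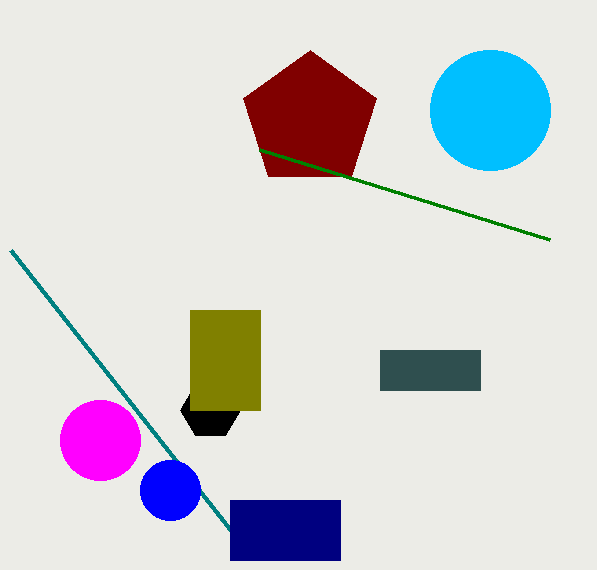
x_1 = 210; y_1 = 410; r_1 = 30; x_2 = 100; y_2 = 440; r_2 = 40; x0_3 = 190; y0_3 = 310; x1_3 = 260; y1_3 = 410; x_4 = 310; y_4 = 120; x0_5 = 380; y0_5 = 350; x1_5 = 480; y1_5 = 390; x_6 = 490; y_6 = 110; r_6 = 60; x1_7 = 260; y1_7 = 150; x1_8 = 230; y1_8 = 530; x0_9 = 230; y0_9 = 500; x1_9 = 340; y1_9 = 560; x_10 = 170; y_10 = 490; r_10 = 30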